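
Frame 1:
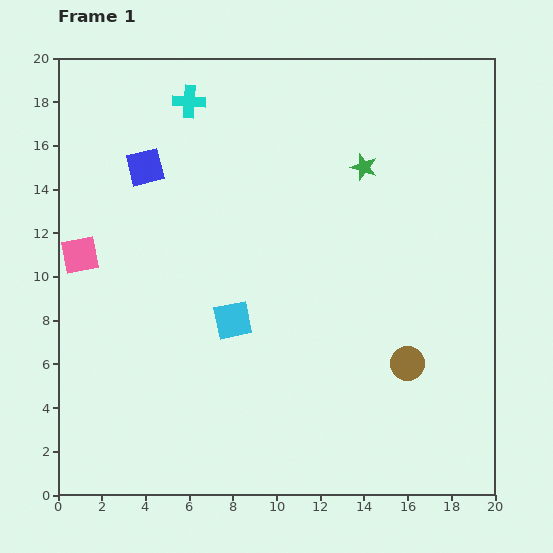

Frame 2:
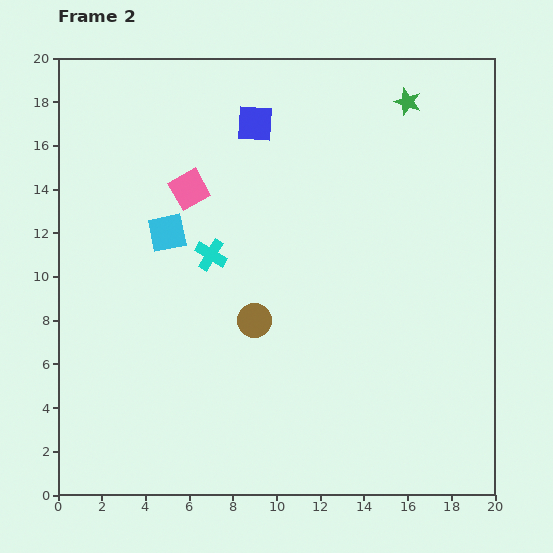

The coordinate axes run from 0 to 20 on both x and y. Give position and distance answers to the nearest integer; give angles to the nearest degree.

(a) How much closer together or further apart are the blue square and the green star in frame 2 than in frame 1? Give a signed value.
-3

Distance in frame 1: 10. Distance in frame 2: 7.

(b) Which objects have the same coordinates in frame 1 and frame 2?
none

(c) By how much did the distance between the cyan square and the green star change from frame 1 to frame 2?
+4

Distance in frame 1: 9. Distance in frame 2: 13.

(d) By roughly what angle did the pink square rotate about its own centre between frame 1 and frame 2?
19° counter-clockwise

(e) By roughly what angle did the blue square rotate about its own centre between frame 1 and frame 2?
17° clockwise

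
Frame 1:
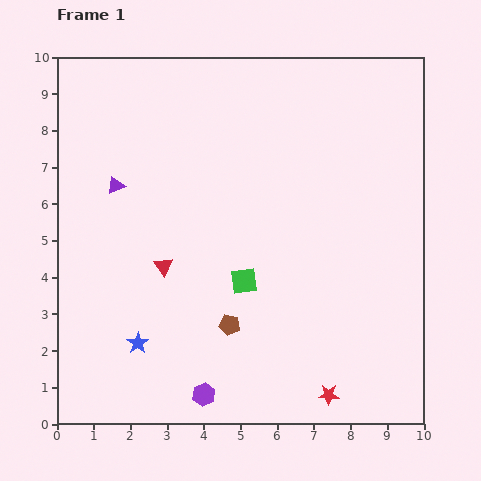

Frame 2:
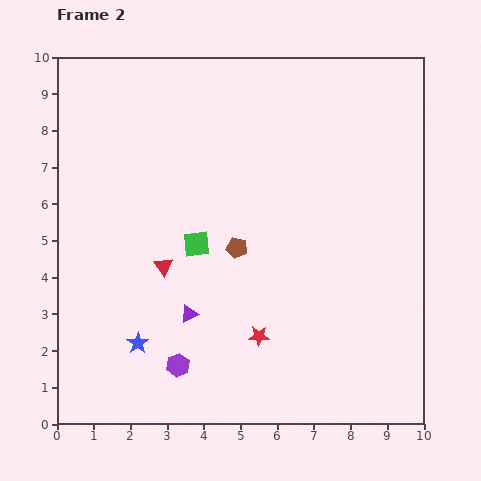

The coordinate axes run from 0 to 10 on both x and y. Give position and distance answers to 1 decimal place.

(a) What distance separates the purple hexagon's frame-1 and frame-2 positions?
1.1

The purple hexagon moved from (4.0, 0.8) to (3.3, 1.6), a distance of √(0.7² + 0.8²) ≈ 1.1.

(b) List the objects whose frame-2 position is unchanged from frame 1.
the blue star, the red triangle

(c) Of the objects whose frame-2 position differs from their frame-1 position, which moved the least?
the purple hexagon

(moved 1.1)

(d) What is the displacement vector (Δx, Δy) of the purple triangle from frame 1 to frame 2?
(2.0, -3.5)

The purple triangle was at (1.6, 6.5) in frame 1 and (3.6, 3.0) in frame 2.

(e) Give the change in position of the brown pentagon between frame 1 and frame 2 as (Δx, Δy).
(0.2, 2.1)

The brown pentagon was at (4.7, 2.7) in frame 1 and (4.9, 4.8) in frame 2.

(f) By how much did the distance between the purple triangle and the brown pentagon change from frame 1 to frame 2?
-2.7

Distance in frame 1: 4.9. Distance in frame 2: 2.2.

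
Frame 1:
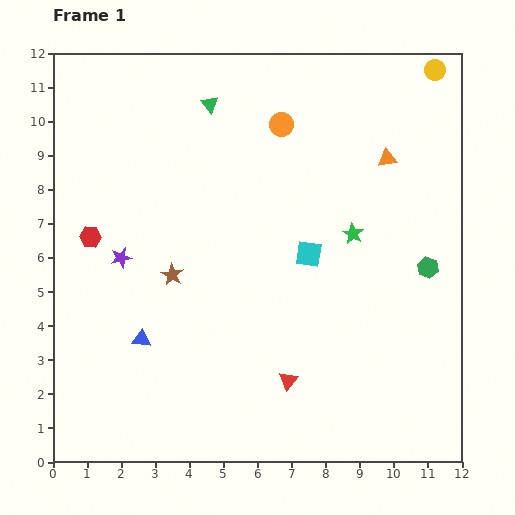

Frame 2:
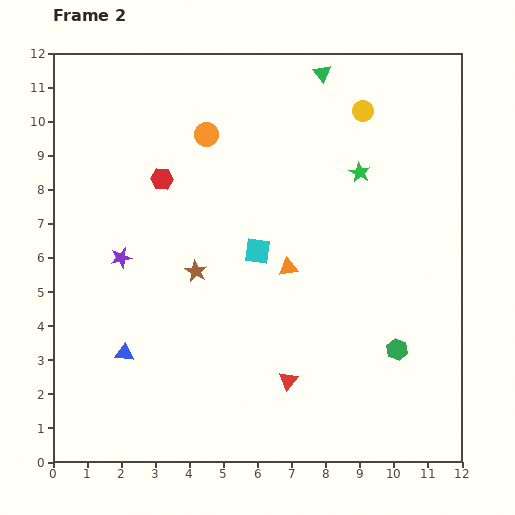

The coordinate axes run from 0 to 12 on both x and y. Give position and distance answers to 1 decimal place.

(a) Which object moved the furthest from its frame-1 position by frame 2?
the orange triangle

(moved 4.3; next 3.4)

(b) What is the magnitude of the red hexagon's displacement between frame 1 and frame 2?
2.7

The red hexagon moved from (1.1, 6.6) to (3.2, 8.3), a distance of √(2.1² + 1.7²) ≈ 2.7.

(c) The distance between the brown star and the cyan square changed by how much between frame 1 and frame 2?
-2.1

Distance in frame 1: 4.0. Distance in frame 2: 1.9.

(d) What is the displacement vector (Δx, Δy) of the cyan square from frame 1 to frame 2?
(-1.5, 0.1)

The cyan square was at (7.5, 6.1) in frame 1 and (6.0, 6.2) in frame 2.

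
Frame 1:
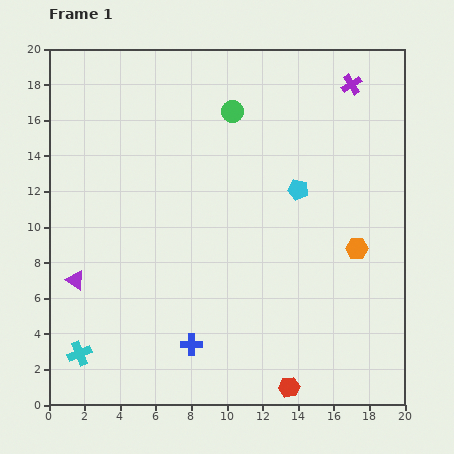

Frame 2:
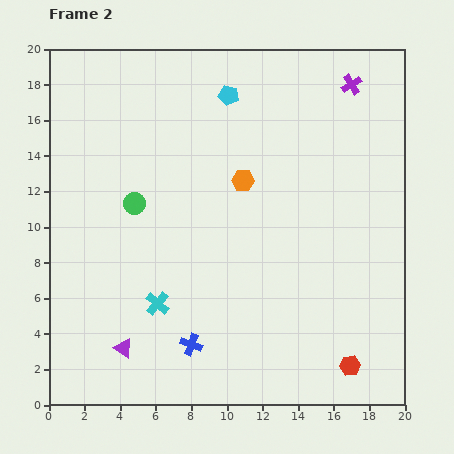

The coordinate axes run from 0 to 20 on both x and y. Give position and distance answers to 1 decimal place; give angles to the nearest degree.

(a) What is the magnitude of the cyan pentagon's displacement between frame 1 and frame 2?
6.6

The cyan pentagon moved from (14.0, 12.1) to (10.1, 17.4), a distance of √(3.9² + 5.3²) ≈ 6.6.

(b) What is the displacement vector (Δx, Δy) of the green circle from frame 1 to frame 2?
(-5.5, -5.2)

The green circle was at (10.3, 16.5) in frame 1 and (4.8, 11.3) in frame 2.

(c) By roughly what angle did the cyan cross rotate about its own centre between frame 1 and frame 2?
27° counter-clockwise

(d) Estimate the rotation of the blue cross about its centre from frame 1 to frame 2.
19° clockwise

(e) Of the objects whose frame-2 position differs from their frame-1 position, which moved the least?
the red hexagon

(moved 3.6)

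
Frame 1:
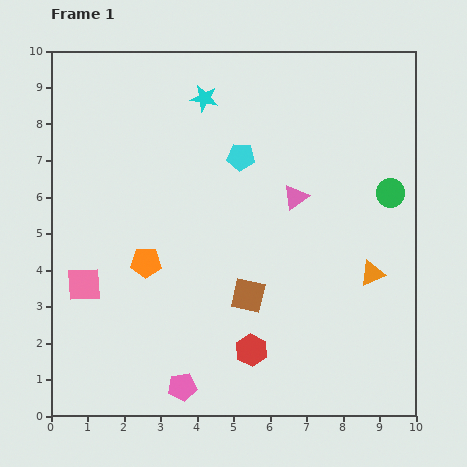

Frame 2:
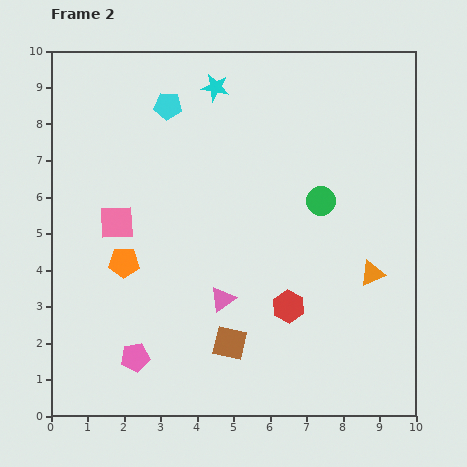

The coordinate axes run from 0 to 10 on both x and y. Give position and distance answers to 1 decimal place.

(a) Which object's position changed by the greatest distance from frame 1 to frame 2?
the pink triangle

(moved 3.4; next 2.4)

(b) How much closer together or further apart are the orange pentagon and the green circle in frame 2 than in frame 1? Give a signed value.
-1.3

Distance in frame 1: 7.0. Distance in frame 2: 5.7.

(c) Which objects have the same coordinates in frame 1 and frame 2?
the orange triangle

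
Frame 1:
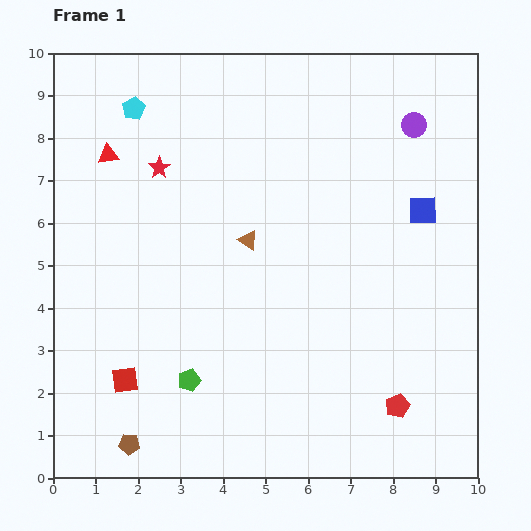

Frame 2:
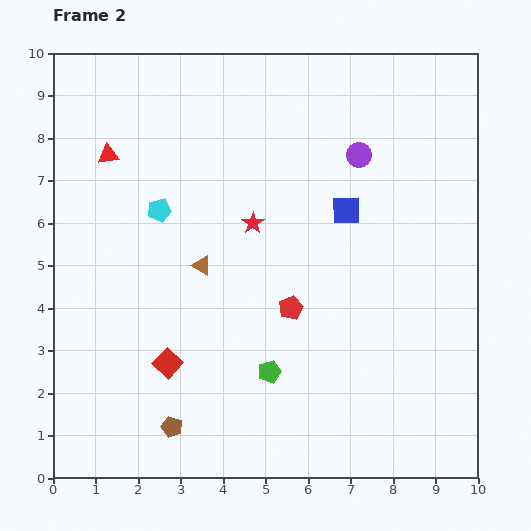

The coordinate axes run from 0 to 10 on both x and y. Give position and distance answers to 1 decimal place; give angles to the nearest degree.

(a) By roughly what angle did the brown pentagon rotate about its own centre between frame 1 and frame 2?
16° clockwise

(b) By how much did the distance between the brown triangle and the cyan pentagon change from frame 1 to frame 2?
-2.5

Distance in frame 1: 4.1. Distance in frame 2: 1.6.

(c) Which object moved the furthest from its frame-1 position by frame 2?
the red pentagon

(moved 3.4; next 2.6)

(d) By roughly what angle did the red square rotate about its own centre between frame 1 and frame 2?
39° counter-clockwise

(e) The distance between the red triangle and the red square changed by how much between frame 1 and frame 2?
-0.2

Distance in frame 1: 5.3. Distance in frame 2: 5.1.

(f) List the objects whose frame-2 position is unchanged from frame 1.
the red triangle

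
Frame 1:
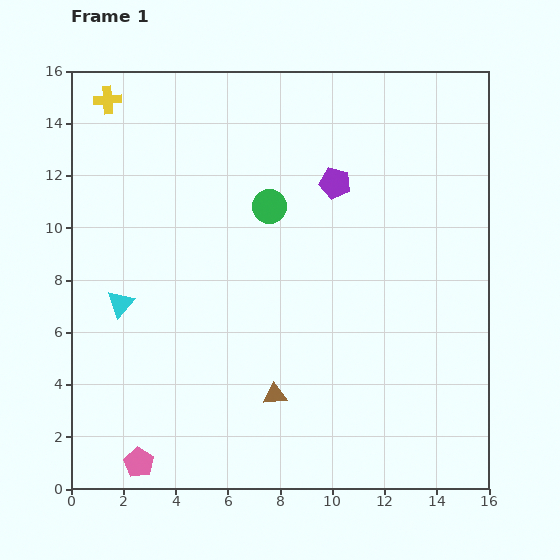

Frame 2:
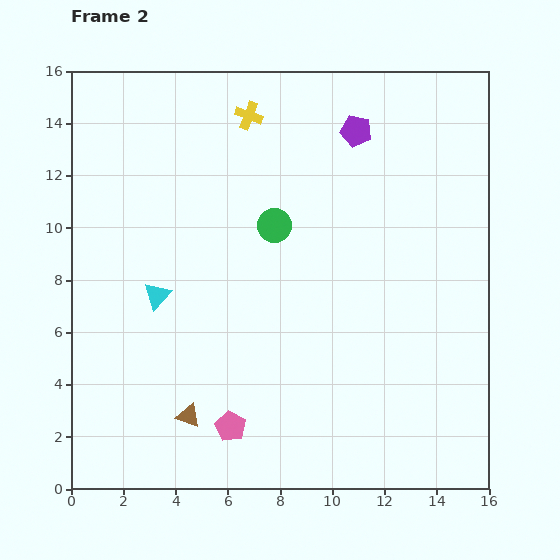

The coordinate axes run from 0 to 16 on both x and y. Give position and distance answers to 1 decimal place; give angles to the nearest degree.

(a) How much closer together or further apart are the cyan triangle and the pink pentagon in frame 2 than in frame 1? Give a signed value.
-0.4

Distance in frame 1: 6.1. Distance in frame 2: 5.7.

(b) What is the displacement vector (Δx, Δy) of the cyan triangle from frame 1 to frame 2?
(1.4, 0.3)

The cyan triangle was at (1.9, 7.1) in frame 1 and (3.3, 7.4) in frame 2.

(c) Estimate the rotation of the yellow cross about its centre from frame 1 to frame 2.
24° clockwise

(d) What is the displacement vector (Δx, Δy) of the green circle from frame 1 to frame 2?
(0.2, -0.7)

The green circle was at (7.6, 10.8) in frame 1 and (7.8, 10.1) in frame 2.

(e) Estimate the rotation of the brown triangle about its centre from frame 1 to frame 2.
23° clockwise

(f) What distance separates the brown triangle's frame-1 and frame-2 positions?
3.4

The brown triangle moved from (7.8, 3.6) to (4.5, 2.8), a distance of √(3.3² + 0.8²) ≈ 3.4.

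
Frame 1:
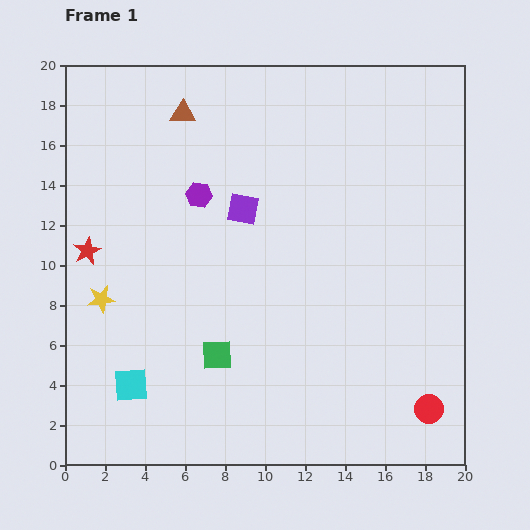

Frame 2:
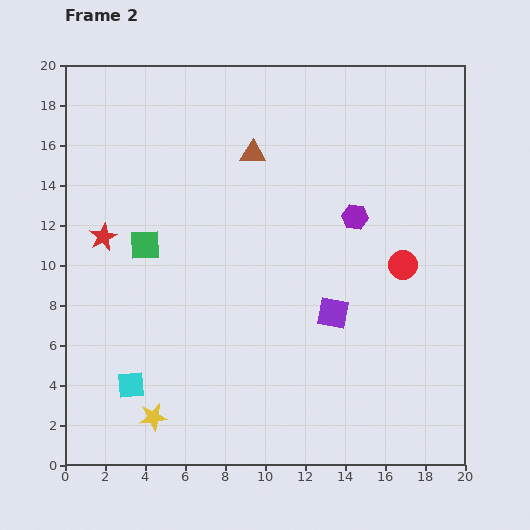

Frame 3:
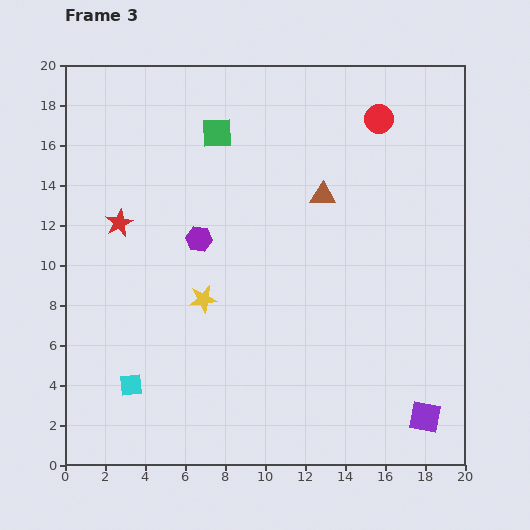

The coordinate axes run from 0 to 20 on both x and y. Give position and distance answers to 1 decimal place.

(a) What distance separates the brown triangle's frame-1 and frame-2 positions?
4.0

The brown triangle moved from (5.9, 17.6) to (9.4, 15.6), a distance of √(3.5² + 2.0²) ≈ 4.0.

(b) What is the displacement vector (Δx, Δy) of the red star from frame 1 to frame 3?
(1.6, 1.4)

The red star was at (1.1, 10.7) in frame 1 and (2.7, 12.1) in frame 3.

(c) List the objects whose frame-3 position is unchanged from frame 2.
the cyan square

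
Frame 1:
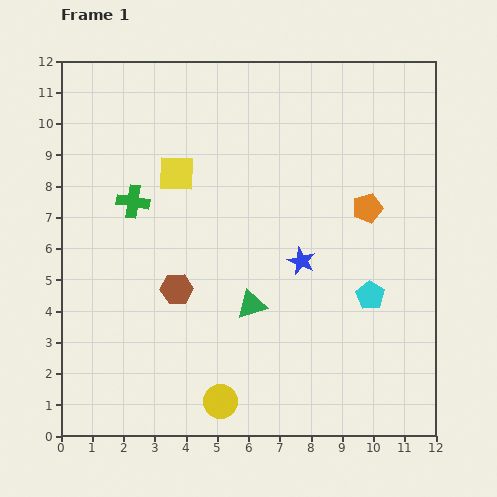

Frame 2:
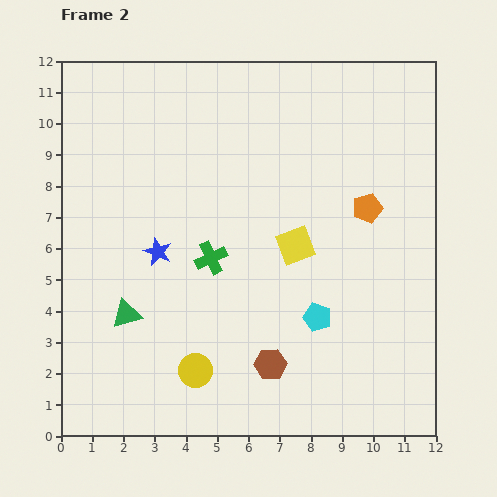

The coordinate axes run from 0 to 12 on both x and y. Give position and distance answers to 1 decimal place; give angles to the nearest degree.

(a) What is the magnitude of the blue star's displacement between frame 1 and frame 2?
4.6

The blue star moved from (7.7, 5.6) to (3.1, 5.9), a distance of √(4.6² + 0.3²) ≈ 4.6.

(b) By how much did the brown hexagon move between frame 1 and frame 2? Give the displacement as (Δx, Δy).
(3.0, -2.4)

The brown hexagon was at (3.7, 4.7) in frame 1 and (6.7, 2.3) in frame 2.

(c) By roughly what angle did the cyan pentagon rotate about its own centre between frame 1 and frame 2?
15° counter-clockwise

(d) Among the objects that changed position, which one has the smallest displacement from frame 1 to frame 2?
the yellow circle

(moved 1.3)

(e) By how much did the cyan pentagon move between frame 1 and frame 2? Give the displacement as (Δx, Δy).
(-1.7, -0.7)

The cyan pentagon was at (9.9, 4.5) in frame 1 and (8.2, 3.8) in frame 2.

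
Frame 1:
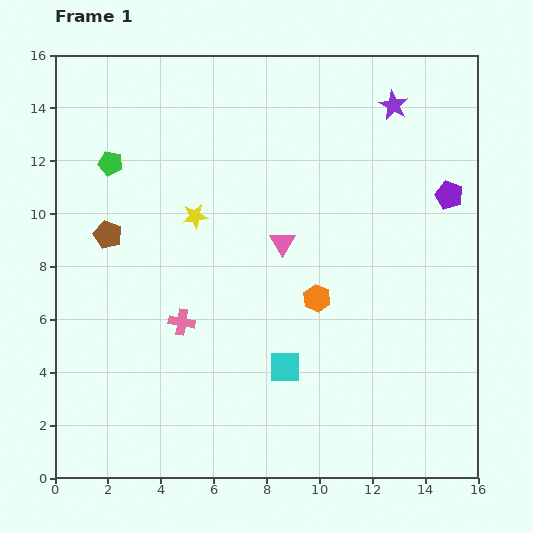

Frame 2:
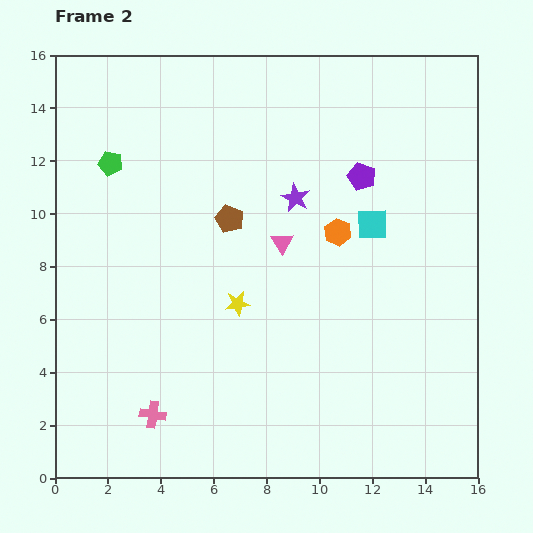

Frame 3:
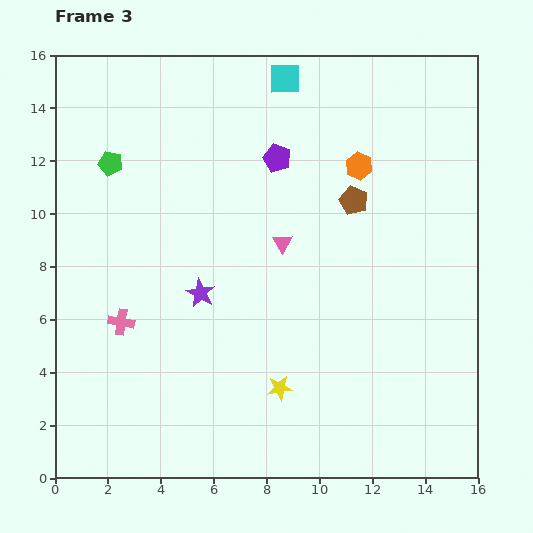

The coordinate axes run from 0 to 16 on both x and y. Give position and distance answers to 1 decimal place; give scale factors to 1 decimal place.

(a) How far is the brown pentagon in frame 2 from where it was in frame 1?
4.6

The brown pentagon moved from (2.0, 9.2) to (6.6, 9.8), a distance of √(4.6² + 0.6²) ≈ 4.6.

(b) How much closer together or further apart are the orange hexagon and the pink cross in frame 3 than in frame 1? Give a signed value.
+5.6

Distance in frame 1: 5.2. Distance in frame 3: 10.8.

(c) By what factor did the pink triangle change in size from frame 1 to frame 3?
0.8×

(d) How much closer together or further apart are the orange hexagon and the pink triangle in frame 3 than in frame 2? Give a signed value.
+2.0

Distance in frame 2: 2.1. Distance in frame 3: 4.1.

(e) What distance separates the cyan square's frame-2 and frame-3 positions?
6.4

The cyan square moved from (12.0, 9.6) to (8.7, 15.1), a distance of √(3.3² + 5.5²) ≈ 6.4.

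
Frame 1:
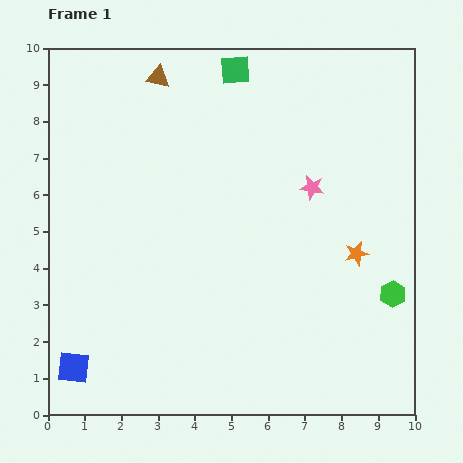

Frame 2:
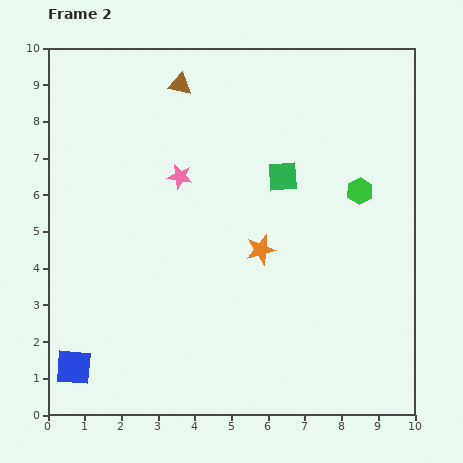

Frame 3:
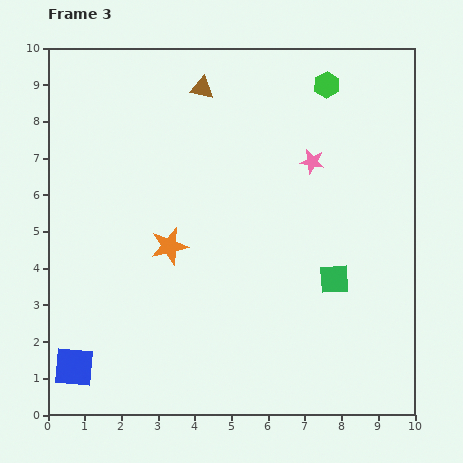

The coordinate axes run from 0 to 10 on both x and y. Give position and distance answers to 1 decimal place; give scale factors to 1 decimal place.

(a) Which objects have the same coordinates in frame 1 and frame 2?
the blue square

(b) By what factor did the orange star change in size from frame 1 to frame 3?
1.5×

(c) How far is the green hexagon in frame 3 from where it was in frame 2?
3.0

The green hexagon moved from (8.5, 6.1) to (7.6, 9.0), a distance of √(0.9² + 2.9²) ≈ 3.0.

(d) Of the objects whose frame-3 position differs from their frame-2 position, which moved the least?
the brown triangle

(moved 0.6)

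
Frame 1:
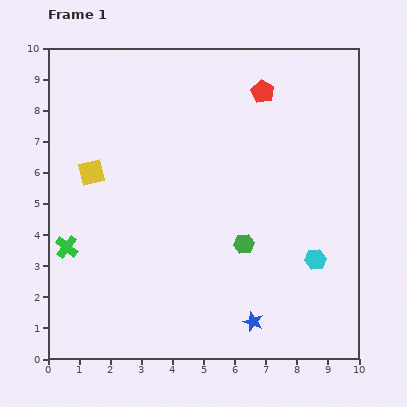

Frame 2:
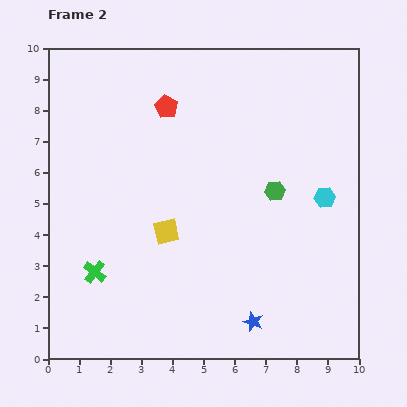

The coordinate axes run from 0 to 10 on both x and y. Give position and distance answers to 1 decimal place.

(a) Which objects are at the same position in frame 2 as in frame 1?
the blue star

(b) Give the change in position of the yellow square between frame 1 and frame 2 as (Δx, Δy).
(2.4, -1.9)

The yellow square was at (1.4, 6.0) in frame 1 and (3.8, 4.1) in frame 2.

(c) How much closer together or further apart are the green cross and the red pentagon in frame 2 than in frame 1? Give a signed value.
-2.2

Distance in frame 1: 8.0. Distance in frame 2: 5.8.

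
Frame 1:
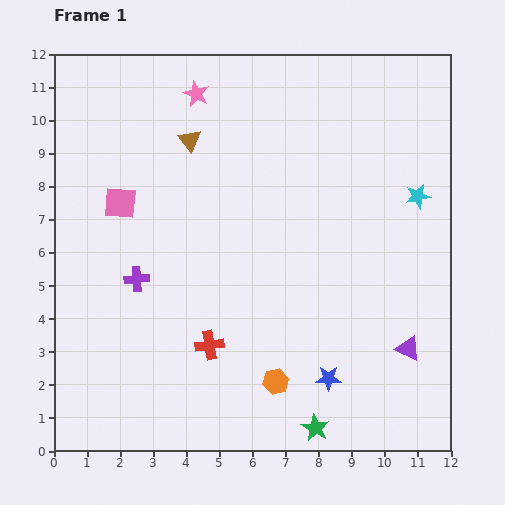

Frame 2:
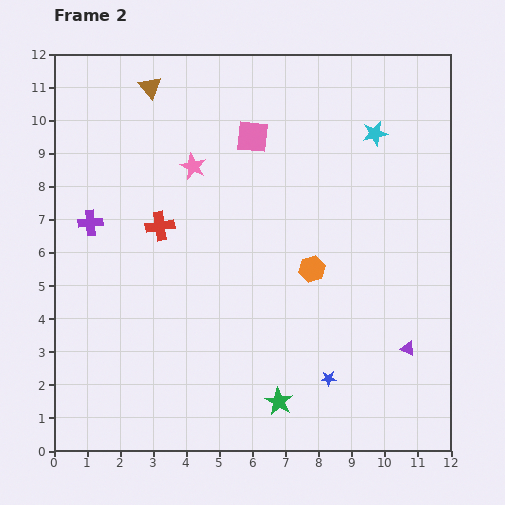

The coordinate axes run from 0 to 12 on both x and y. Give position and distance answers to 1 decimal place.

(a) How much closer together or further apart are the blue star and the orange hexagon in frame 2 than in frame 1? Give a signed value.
+1.7

Distance in frame 1: 1.6. Distance in frame 2: 3.3.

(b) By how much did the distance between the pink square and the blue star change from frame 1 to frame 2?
-0.5

Distance in frame 1: 8.2. Distance in frame 2: 7.7.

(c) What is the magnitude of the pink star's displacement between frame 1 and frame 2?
2.2

The pink star moved from (4.3, 10.8) to (4.2, 8.6), a distance of √(0.1² + 2.2²) ≈ 2.2.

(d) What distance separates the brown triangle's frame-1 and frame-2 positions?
2.0

The brown triangle moved from (4.1, 9.4) to (2.9, 11.0), a distance of √(1.2² + 1.6²) ≈ 2.0.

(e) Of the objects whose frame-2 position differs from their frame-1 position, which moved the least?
the green star

(moved 1.4)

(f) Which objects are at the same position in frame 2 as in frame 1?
the purple triangle, the blue star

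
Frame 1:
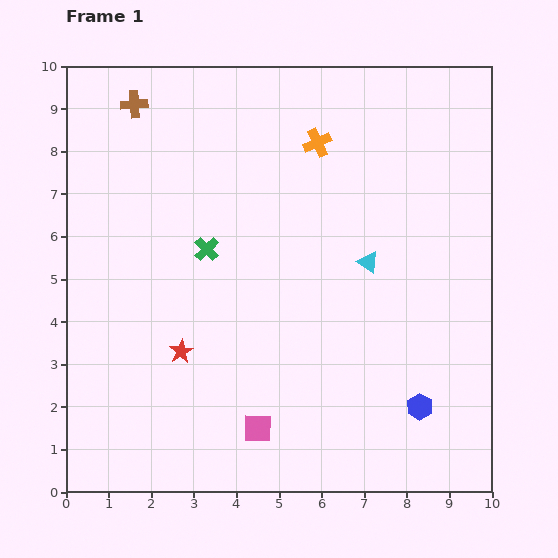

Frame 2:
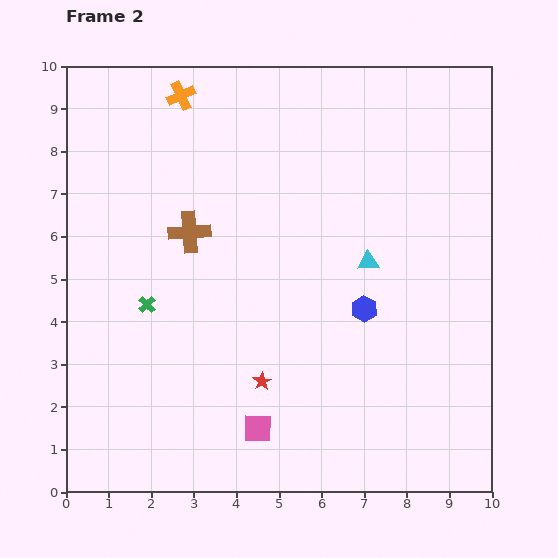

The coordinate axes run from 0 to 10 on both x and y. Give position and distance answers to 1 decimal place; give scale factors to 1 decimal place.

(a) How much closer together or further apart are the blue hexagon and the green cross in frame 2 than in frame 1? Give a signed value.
-1.1

Distance in frame 1: 6.2. Distance in frame 2: 5.1.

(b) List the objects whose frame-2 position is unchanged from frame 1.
the pink square, the cyan triangle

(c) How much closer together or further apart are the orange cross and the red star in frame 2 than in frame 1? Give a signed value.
+1.1

Distance in frame 1: 5.9. Distance in frame 2: 7.0.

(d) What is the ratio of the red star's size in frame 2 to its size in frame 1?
0.8×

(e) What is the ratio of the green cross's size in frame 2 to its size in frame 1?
0.7×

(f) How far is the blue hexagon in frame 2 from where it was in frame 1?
2.6

The blue hexagon moved from (8.3, 2.0) to (7.0, 4.3), a distance of √(1.3² + 2.3²) ≈ 2.6.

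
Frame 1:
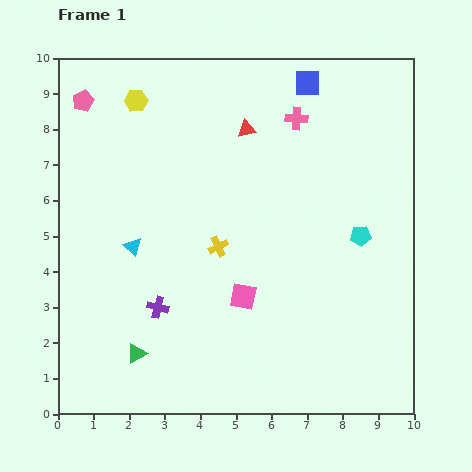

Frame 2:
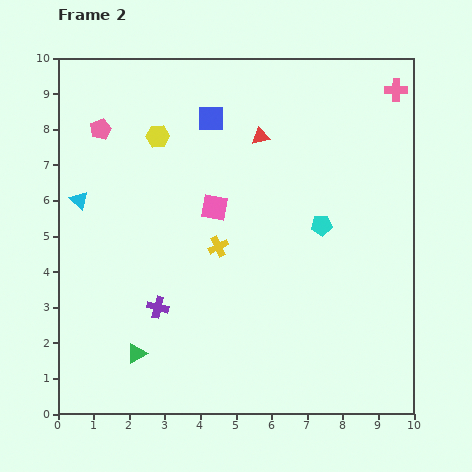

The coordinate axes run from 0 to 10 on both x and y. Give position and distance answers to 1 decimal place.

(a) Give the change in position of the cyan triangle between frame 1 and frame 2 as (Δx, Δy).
(-1.5, 1.3)

The cyan triangle was at (2.1, 4.7) in frame 1 and (0.6, 6.0) in frame 2.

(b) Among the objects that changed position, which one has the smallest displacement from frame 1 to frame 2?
the red triangle

(moved 0.4)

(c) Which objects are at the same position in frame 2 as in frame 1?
the purple cross, the yellow cross, the green triangle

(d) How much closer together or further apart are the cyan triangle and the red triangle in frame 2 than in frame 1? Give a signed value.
+0.8

Distance in frame 1: 4.6. Distance in frame 2: 5.4.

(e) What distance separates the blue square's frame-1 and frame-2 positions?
2.9

The blue square moved from (7.0, 9.3) to (4.3, 8.3), a distance of √(2.7² + 1.0²) ≈ 2.9.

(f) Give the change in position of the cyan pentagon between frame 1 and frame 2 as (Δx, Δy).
(-1.1, 0.3)

The cyan pentagon was at (8.5, 5.0) in frame 1 and (7.4, 5.3) in frame 2.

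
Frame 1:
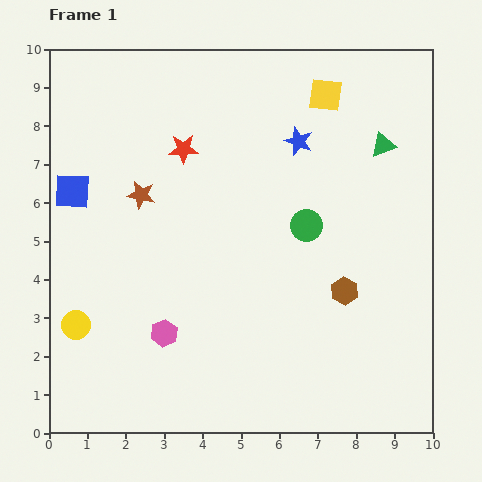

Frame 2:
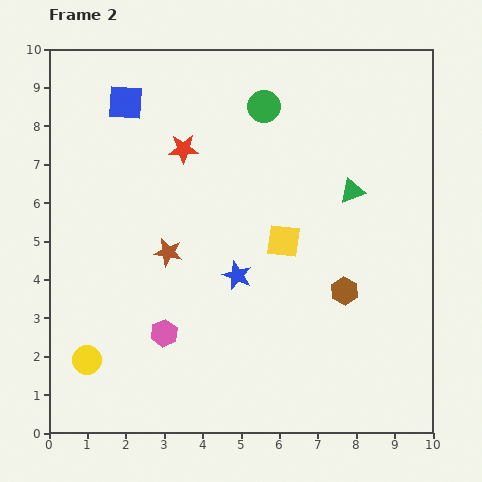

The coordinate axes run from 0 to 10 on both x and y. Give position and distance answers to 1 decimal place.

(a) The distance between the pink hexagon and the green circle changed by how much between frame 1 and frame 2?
+1.8

Distance in frame 1: 4.6. Distance in frame 2: 6.4.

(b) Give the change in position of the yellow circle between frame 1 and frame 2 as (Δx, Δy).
(0.3, -0.9)

The yellow circle was at (0.7, 2.8) in frame 1 and (1.0, 1.9) in frame 2.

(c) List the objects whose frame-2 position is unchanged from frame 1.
the red star, the pink hexagon, the brown hexagon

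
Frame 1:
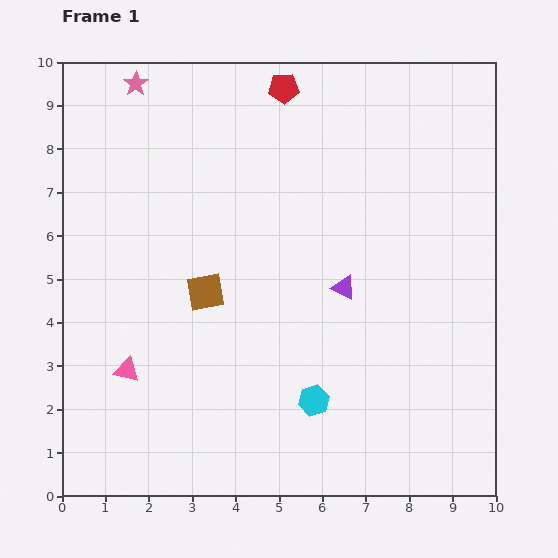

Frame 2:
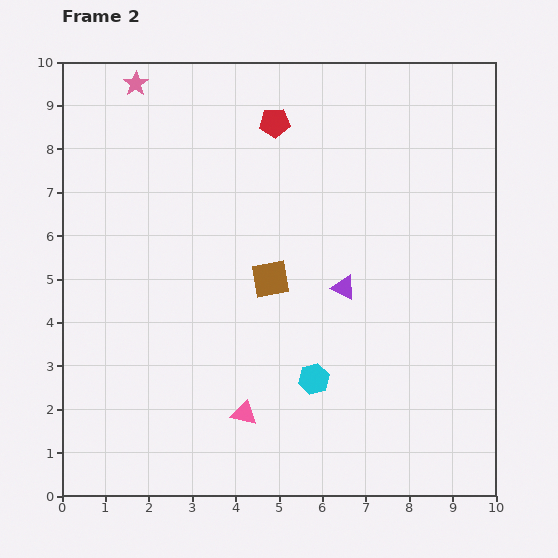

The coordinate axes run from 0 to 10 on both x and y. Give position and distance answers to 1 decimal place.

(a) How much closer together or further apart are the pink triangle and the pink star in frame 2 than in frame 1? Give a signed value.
+1.4

Distance in frame 1: 6.6. Distance in frame 2: 8.0.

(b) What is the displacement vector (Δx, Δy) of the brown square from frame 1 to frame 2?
(1.5, 0.3)

The brown square was at (3.3, 4.7) in frame 1 and (4.8, 5.0) in frame 2.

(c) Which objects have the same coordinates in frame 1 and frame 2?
the purple triangle, the pink star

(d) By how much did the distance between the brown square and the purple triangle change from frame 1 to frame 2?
-1.5

Distance in frame 1: 3.2. Distance in frame 2: 1.7.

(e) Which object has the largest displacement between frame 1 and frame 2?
the pink triangle

(moved 2.9; next 1.5)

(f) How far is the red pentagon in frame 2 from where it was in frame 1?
0.8

The red pentagon moved from (5.1, 9.4) to (4.9, 8.6), a distance of √(0.2² + 0.8²) ≈ 0.8.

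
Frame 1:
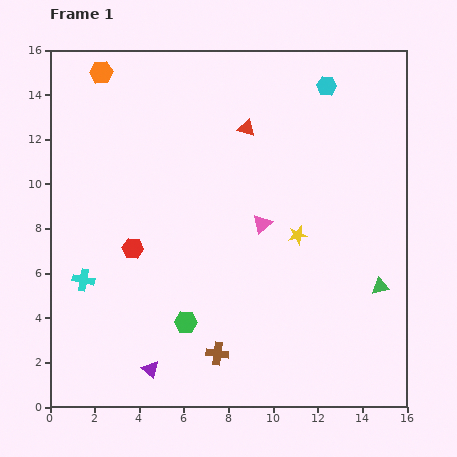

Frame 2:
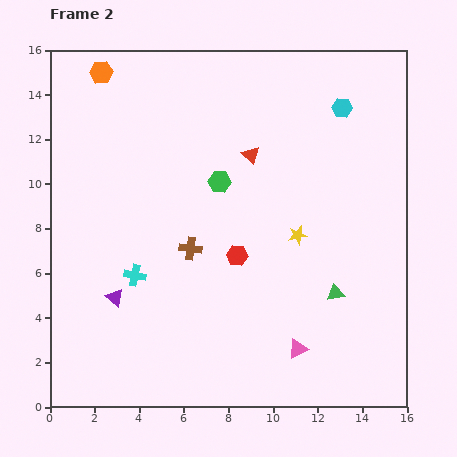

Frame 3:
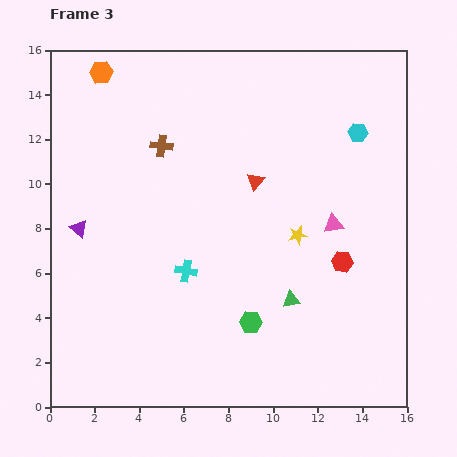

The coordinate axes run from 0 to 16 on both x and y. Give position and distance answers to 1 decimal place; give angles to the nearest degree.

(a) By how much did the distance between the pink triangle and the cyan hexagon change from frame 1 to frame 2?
+4.2

Distance in frame 1: 6.8. Distance in frame 2: 11.0.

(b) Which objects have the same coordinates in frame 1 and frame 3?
the orange hexagon, the yellow star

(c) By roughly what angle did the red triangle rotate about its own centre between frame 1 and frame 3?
51° clockwise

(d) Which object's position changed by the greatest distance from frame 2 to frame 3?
the green hexagon

(moved 6.5; next 5.8)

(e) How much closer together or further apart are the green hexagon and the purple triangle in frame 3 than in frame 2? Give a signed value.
+1.8

Distance in frame 2: 7.0. Distance in frame 3: 8.8.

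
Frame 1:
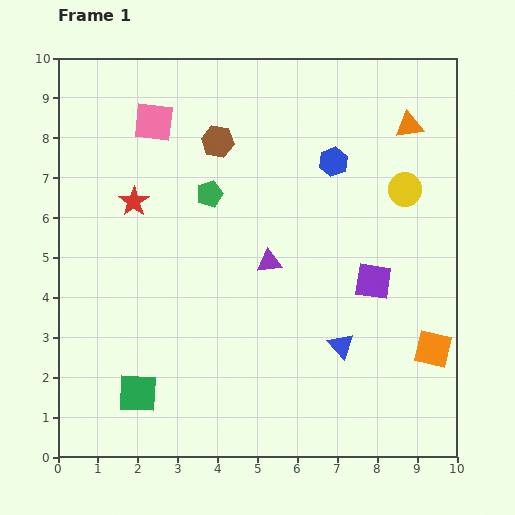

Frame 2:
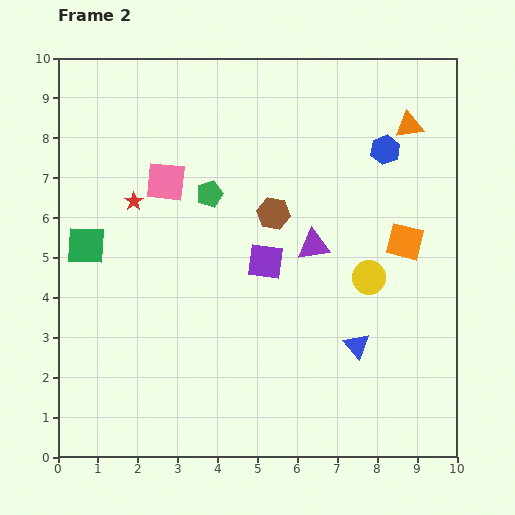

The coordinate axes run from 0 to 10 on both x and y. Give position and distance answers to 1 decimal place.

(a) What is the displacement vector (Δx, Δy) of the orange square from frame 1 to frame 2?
(-0.7, 2.7)

The orange square was at (9.4, 2.7) in frame 1 and (8.7, 5.4) in frame 2.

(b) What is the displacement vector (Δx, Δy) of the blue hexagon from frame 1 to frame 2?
(1.3, 0.3)

The blue hexagon was at (6.9, 7.4) in frame 1 and (8.2, 7.7) in frame 2.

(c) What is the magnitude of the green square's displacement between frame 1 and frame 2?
3.9

The green square moved from (2.0, 1.6) to (0.7, 5.3), a distance of √(1.3² + 3.7²) ≈ 3.9.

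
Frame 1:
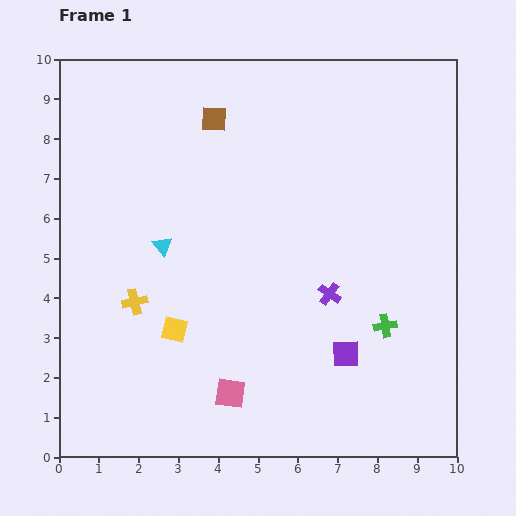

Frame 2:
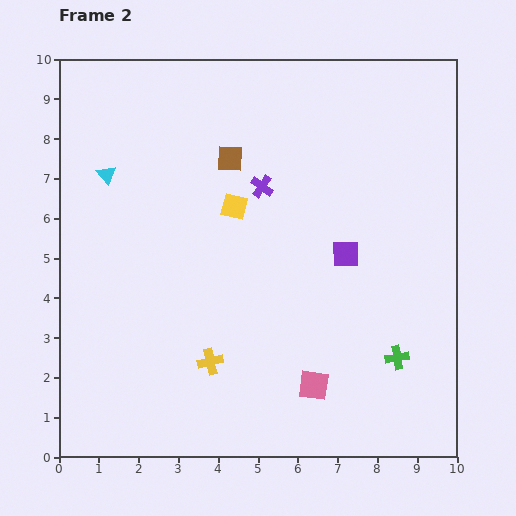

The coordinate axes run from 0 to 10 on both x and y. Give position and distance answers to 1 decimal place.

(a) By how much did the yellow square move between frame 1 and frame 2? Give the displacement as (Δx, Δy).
(1.5, 3.1)

The yellow square was at (2.9, 3.2) in frame 1 and (4.4, 6.3) in frame 2.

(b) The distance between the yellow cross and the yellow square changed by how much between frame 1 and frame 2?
+2.7

Distance in frame 1: 1.2. Distance in frame 2: 3.9.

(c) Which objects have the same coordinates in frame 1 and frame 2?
none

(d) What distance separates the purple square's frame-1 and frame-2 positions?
2.5

The purple square moved from (7.2, 2.6) to (7.2, 5.1), a distance of √(0.0² + 2.5²) ≈ 2.5.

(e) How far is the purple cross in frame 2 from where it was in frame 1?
3.2

The purple cross moved from (6.8, 4.1) to (5.1, 6.8), a distance of √(1.7² + 2.7²) ≈ 3.2.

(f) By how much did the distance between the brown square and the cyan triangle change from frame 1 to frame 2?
-0.4

Distance in frame 1: 3.5. Distance in frame 2: 3.1.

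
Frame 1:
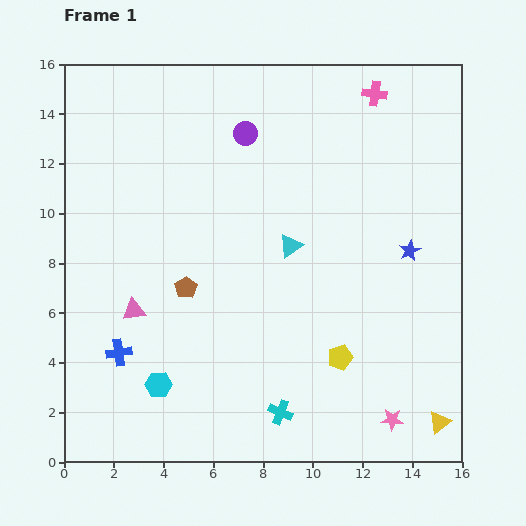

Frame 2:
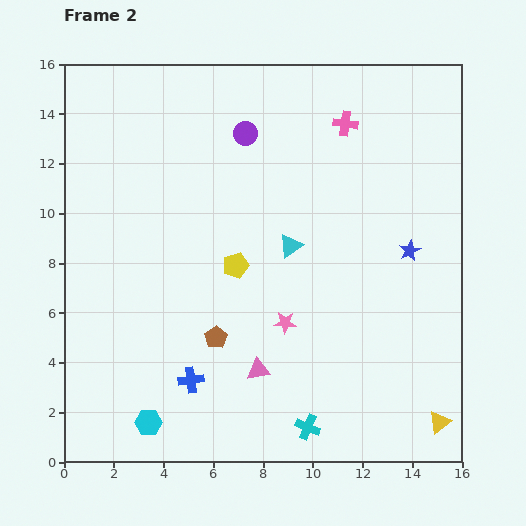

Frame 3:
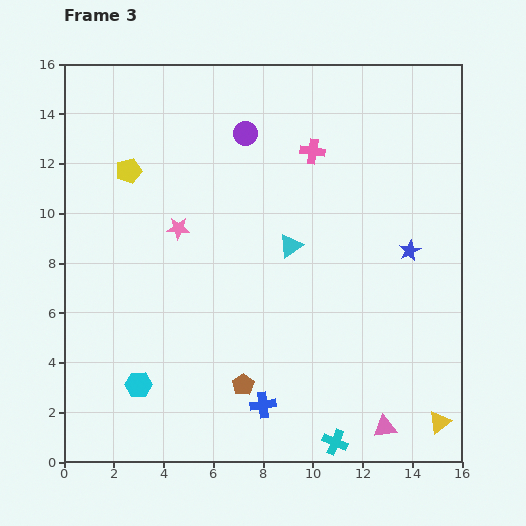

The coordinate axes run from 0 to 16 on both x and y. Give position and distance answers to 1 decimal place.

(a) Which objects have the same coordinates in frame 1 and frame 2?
the cyan triangle, the blue star, the purple circle, the yellow triangle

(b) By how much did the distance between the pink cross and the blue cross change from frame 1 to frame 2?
-2.6

Distance in frame 1: 14.6. Distance in frame 2: 12.0.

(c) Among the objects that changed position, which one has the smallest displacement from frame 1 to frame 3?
the cyan hexagon

(moved 0.8)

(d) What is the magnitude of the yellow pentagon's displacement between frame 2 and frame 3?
5.7

The yellow pentagon moved from (6.9, 7.9) to (2.6, 11.7), a distance of √(4.3² + 3.8²) ≈ 5.7.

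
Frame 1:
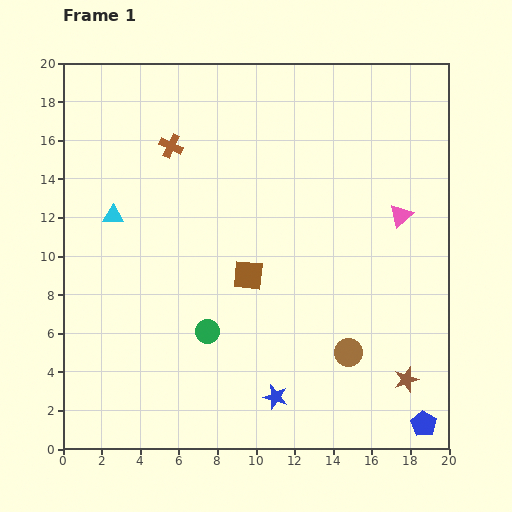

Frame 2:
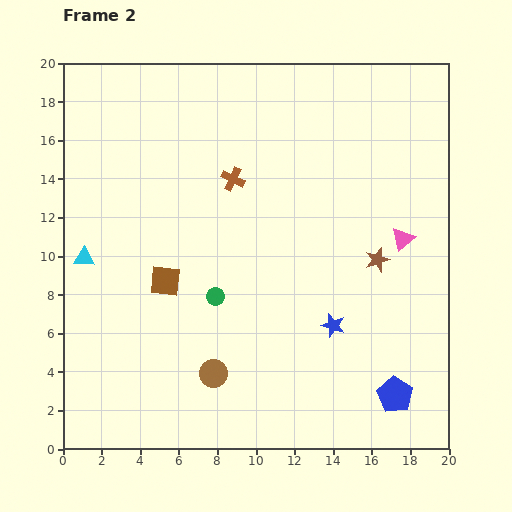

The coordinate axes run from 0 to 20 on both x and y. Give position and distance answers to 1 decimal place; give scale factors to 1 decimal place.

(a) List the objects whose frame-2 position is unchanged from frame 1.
none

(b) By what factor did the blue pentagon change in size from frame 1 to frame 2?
1.4×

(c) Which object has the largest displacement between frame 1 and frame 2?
the brown circle

(moved 7.1; next 6.4)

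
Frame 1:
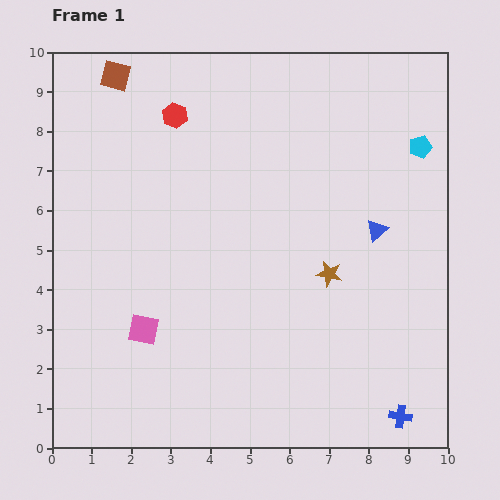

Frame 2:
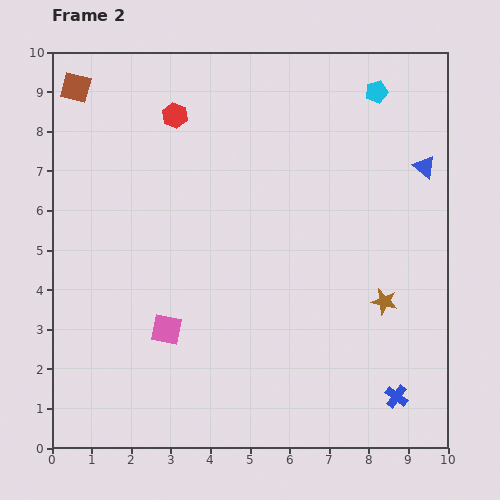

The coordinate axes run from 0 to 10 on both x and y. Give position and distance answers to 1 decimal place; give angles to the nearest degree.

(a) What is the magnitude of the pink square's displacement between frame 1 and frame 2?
0.6

The pink square moved from (2.3, 3.0) to (2.9, 3.0), a distance of √(0.6² + 0.0²) ≈ 0.6.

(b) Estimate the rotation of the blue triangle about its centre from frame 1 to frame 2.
41° counter-clockwise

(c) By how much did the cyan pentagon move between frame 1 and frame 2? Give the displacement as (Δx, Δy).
(-1.1, 1.4)

The cyan pentagon was at (9.3, 7.6) in frame 1 and (8.2, 9.0) in frame 2.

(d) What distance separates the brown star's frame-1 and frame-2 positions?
1.6

The brown star moved from (7.0, 4.4) to (8.4, 3.7), a distance of √(1.4² + 0.7²) ≈ 1.6.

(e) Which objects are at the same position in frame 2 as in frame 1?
the red hexagon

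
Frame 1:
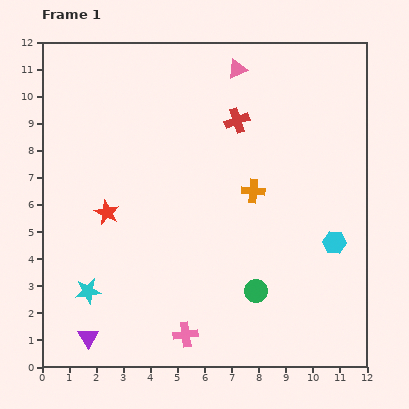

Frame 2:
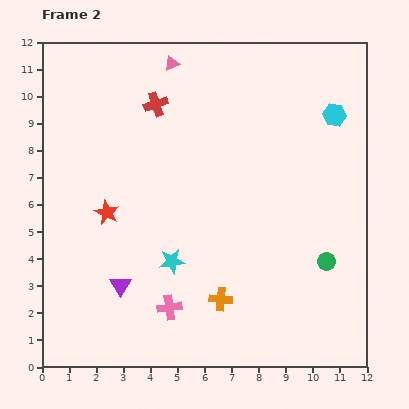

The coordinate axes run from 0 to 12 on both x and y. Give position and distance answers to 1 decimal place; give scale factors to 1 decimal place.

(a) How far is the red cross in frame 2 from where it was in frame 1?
3.1

The red cross moved from (7.2, 9.1) to (4.2, 9.7), a distance of √(3.0² + 0.6²) ≈ 3.1.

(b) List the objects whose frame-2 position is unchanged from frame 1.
the red star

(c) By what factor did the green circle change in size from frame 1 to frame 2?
0.8×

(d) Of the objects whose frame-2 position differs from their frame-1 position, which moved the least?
the pink cross

(moved 1.2)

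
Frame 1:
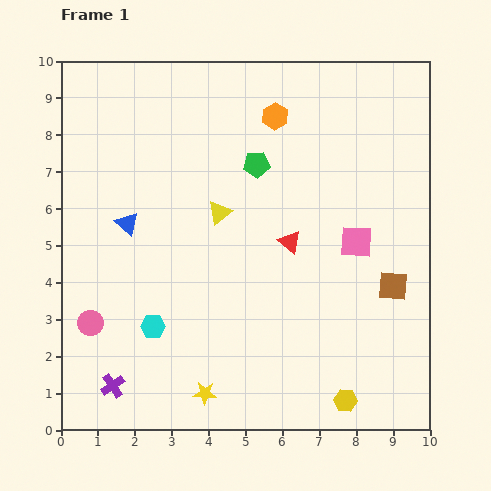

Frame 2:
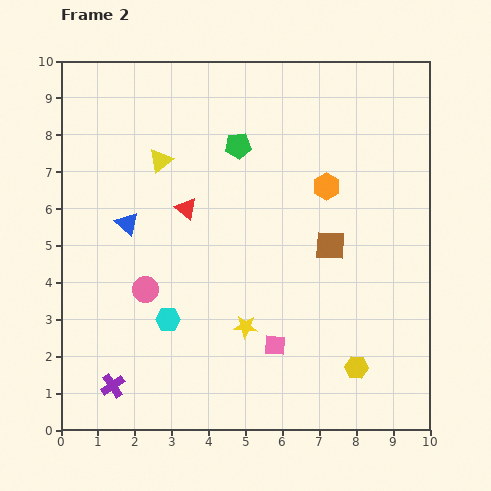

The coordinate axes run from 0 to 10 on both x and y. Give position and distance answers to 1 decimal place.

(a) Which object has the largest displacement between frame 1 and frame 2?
the pink square

(moved 3.6; next 2.9)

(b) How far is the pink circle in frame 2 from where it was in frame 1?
1.7

The pink circle moved from (0.8, 2.9) to (2.3, 3.8), a distance of √(1.5² + 0.9²) ≈ 1.7.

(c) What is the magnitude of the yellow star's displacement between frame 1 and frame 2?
2.1

The yellow star moved from (3.9, 1.0) to (5.0, 2.8), a distance of √(1.1² + 1.8²) ≈ 2.1.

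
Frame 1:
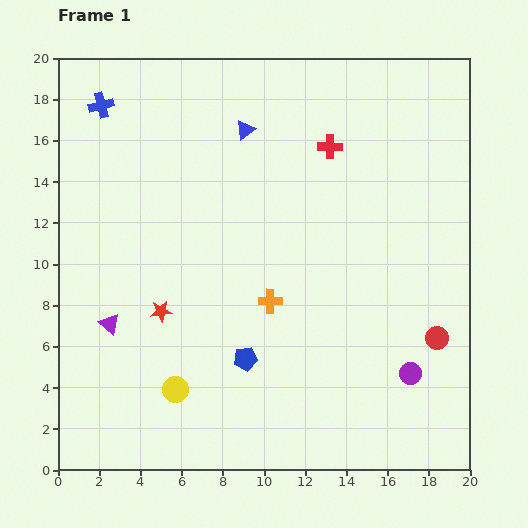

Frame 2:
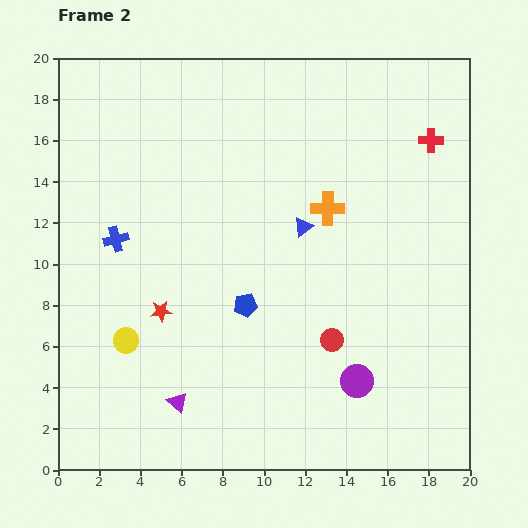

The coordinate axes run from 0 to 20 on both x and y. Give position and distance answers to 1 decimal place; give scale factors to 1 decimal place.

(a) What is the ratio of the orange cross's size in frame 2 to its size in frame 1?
1.4×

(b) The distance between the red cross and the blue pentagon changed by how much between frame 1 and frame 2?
+0.9

Distance in frame 1: 11.1. Distance in frame 2: 12.0.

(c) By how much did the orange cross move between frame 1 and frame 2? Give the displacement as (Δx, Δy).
(2.8, 4.5)

The orange cross was at (10.3, 8.2) in frame 1 and (13.1, 12.7) in frame 2.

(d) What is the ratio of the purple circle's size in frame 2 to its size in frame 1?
1.5×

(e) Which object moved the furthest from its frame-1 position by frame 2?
the blue cross

(moved 6.5; next 5.5)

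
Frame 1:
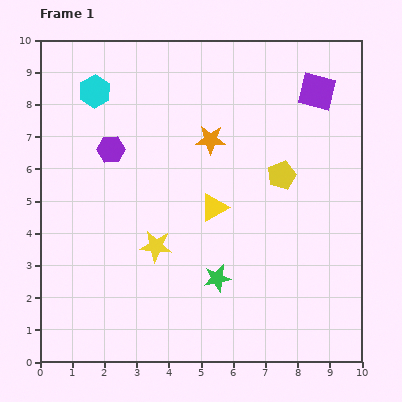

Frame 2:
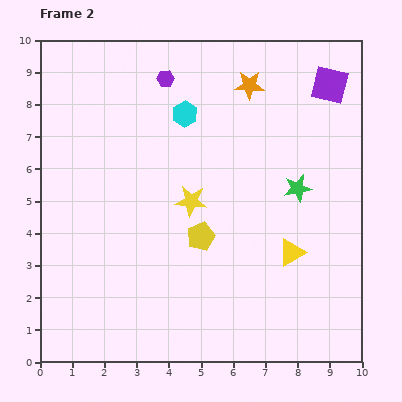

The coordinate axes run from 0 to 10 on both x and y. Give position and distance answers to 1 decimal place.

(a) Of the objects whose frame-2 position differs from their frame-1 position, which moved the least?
the purple square

(moved 0.4)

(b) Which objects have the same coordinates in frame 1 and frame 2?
none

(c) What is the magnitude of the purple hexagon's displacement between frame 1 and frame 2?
2.8

The purple hexagon moved from (2.2, 6.6) to (3.9, 8.8), a distance of √(1.7² + 2.2²) ≈ 2.8.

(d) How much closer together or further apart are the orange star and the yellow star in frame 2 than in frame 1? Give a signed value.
+0.3

Distance in frame 1: 3.7. Distance in frame 2: 4.0.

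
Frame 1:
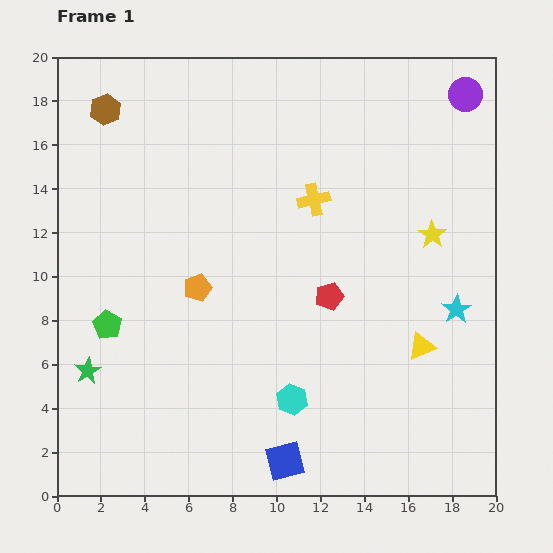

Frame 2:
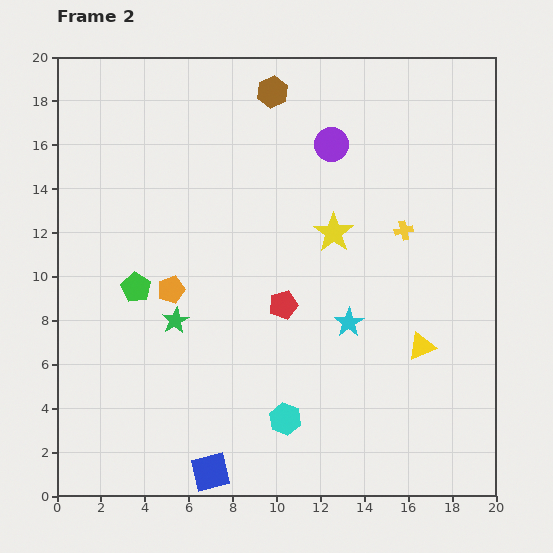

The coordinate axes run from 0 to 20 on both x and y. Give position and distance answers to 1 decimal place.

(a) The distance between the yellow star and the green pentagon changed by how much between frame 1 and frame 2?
-6.1

Distance in frame 1: 15.4. Distance in frame 2: 9.3.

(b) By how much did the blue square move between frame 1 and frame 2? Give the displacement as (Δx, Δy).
(-3.4, -0.5)

The blue square was at (10.4, 1.6) in frame 1 and (7.0, 1.1) in frame 2.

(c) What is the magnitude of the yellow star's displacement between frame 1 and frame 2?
4.5

The yellow star moved from (17.1, 11.9) to (12.6, 12.0), a distance of √(4.5² + 0.1²) ≈ 4.5.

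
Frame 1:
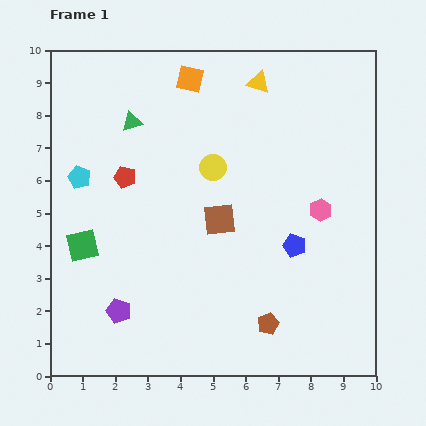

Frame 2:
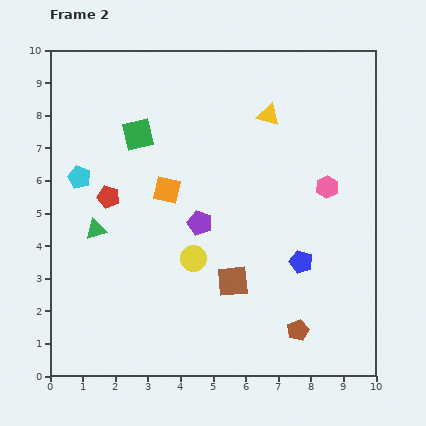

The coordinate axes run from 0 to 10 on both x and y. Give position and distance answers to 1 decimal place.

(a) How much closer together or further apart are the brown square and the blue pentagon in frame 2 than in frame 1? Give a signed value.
-0.2

Distance in frame 1: 2.4. Distance in frame 2: 2.2.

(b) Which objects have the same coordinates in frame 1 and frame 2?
the cyan pentagon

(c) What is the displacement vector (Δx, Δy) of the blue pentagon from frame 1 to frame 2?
(0.2, -0.5)

The blue pentagon was at (7.5, 4.0) in frame 1 and (7.7, 3.5) in frame 2.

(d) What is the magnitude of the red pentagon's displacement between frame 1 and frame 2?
0.8

The red pentagon moved from (2.3, 6.1) to (1.8, 5.5), a distance of √(0.5² + 0.6²) ≈ 0.8.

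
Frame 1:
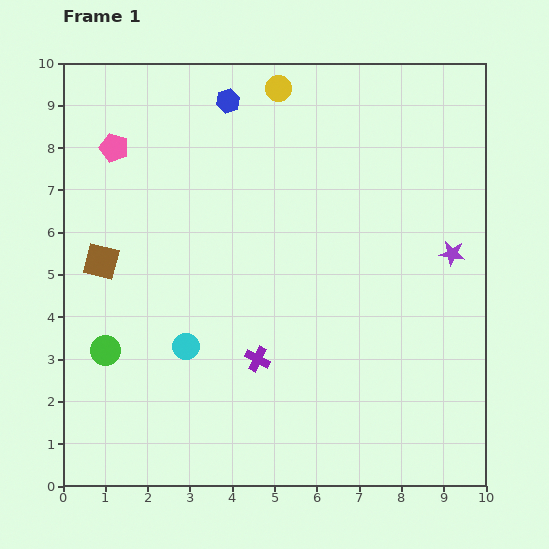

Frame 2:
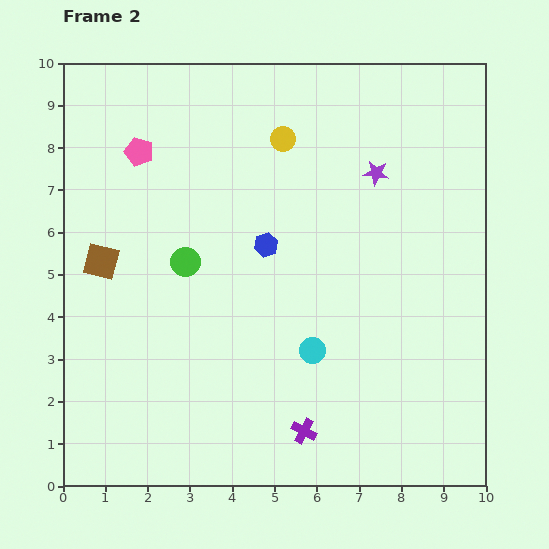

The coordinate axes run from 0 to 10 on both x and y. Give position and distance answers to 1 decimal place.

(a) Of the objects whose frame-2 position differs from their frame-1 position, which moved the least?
the pink pentagon

(moved 0.6)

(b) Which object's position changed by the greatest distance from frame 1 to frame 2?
the blue hexagon

(moved 3.5; next 3.0)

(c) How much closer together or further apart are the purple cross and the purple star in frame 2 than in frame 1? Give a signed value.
+1.1

Distance in frame 1: 5.2. Distance in frame 2: 6.3.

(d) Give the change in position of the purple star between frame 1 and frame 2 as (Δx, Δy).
(-1.8, 1.9)

The purple star was at (9.2, 5.5) in frame 1 and (7.4, 7.4) in frame 2.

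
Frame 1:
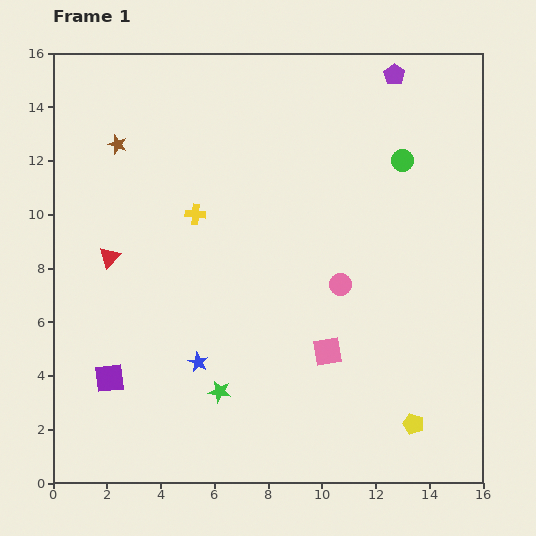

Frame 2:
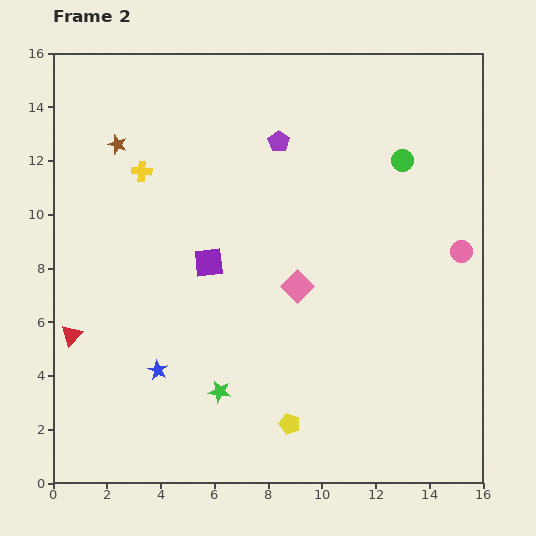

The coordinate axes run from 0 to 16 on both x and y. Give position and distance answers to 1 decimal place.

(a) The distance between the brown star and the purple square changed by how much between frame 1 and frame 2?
-3.1

Distance in frame 1: 8.7. Distance in frame 2: 5.6.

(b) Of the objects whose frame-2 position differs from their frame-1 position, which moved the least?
the blue star

(moved 1.5)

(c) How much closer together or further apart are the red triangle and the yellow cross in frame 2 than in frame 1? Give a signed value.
+3.0

Distance in frame 1: 3.6. Distance in frame 2: 6.6.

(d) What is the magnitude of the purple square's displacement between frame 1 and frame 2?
5.7

The purple square moved from (2.1, 3.9) to (5.8, 8.2), a distance of √(3.7² + 4.3²) ≈ 5.7.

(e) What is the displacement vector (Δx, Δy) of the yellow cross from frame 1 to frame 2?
(-2.0, 1.6)

The yellow cross was at (5.3, 10.0) in frame 1 and (3.3, 11.6) in frame 2.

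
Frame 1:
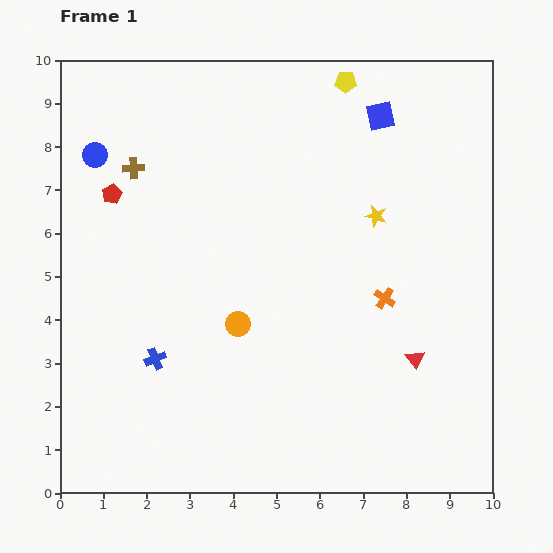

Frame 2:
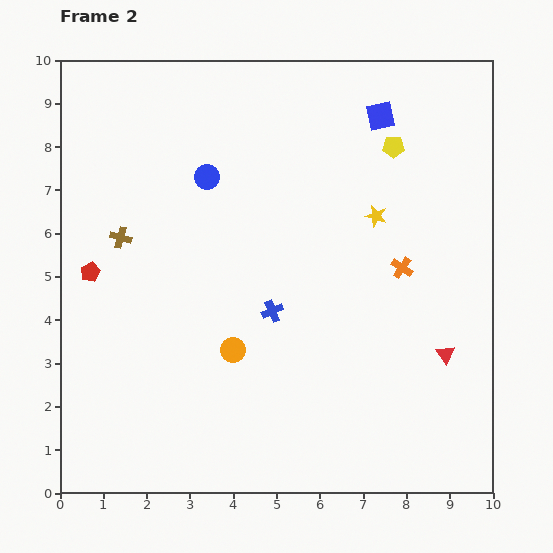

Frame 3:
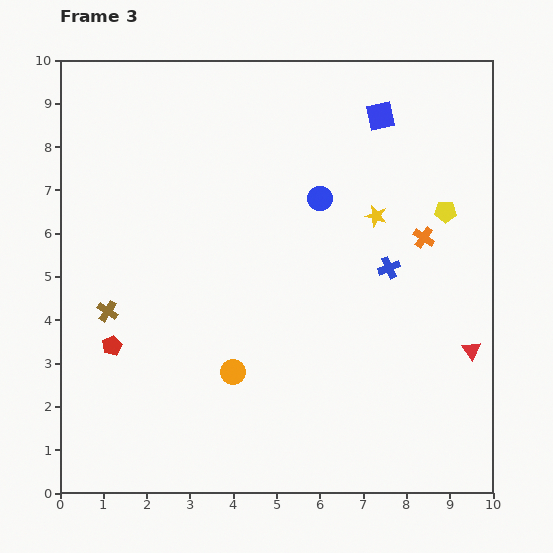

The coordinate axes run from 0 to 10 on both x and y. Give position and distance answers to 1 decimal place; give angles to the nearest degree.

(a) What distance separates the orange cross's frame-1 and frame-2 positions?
0.8

The orange cross moved from (7.5, 4.5) to (7.9, 5.2), a distance of √(0.4² + 0.7²) ≈ 0.8.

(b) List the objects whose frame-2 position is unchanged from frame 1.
the blue square, the yellow star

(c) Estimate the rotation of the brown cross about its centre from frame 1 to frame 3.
37° clockwise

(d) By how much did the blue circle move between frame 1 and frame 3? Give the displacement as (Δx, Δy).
(5.2, -1.0)

The blue circle was at (0.8, 7.8) in frame 1 and (6.0, 6.8) in frame 3.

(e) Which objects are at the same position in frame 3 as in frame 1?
the blue square, the yellow star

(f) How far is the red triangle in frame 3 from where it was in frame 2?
0.6

The red triangle moved from (8.9, 3.2) to (9.5, 3.3), a distance of √(0.6² + 0.1²) ≈ 0.6.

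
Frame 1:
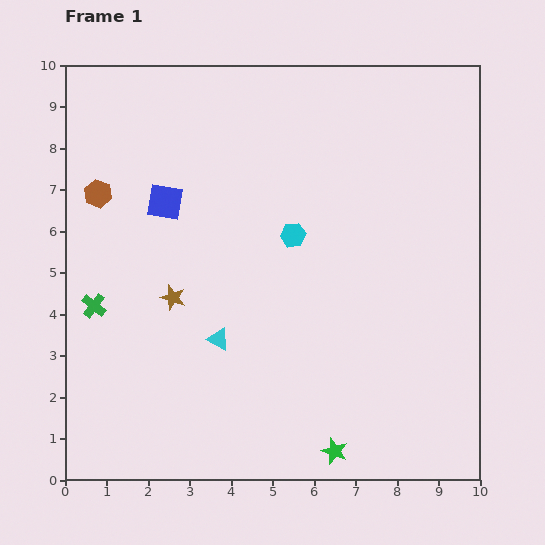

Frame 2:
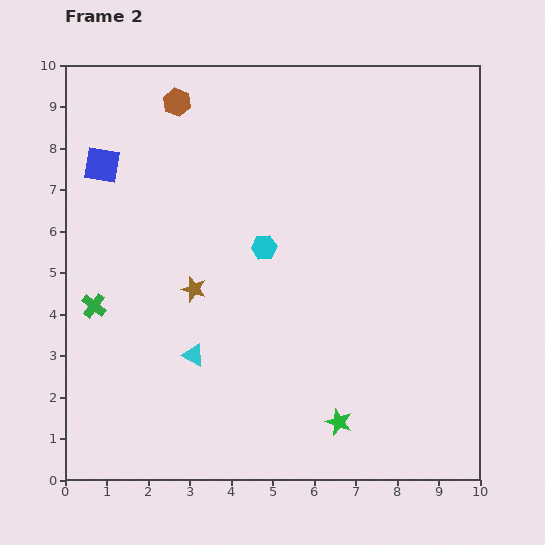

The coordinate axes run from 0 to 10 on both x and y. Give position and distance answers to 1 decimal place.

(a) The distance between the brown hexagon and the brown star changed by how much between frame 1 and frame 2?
+1.4

Distance in frame 1: 3.1. Distance in frame 2: 4.5.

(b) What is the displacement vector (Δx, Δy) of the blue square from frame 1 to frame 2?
(-1.5, 0.9)

The blue square was at (2.4, 6.7) in frame 1 and (0.9, 7.6) in frame 2.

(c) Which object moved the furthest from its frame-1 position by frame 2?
the brown hexagon

(moved 2.9; next 1.7)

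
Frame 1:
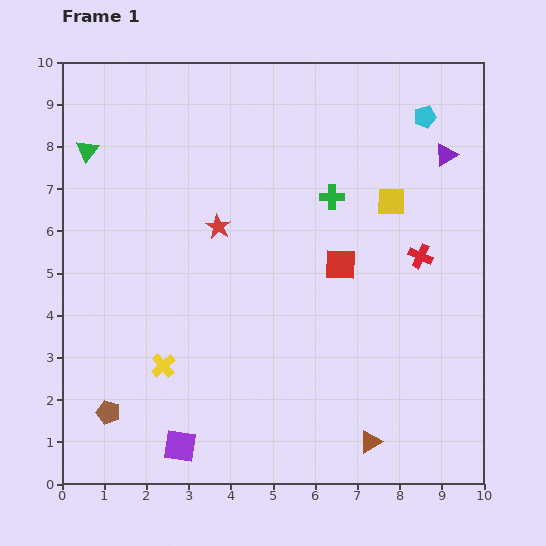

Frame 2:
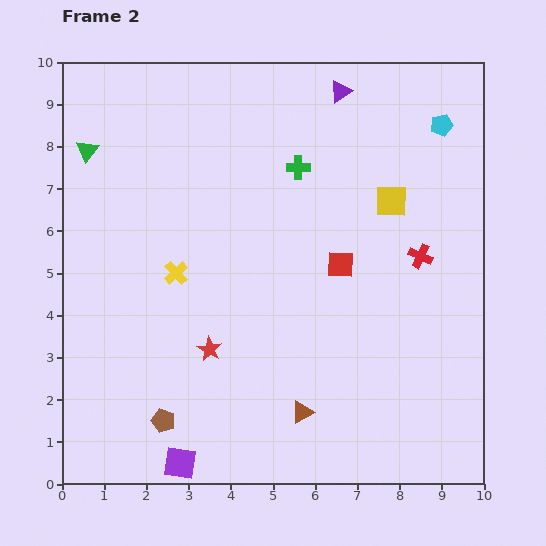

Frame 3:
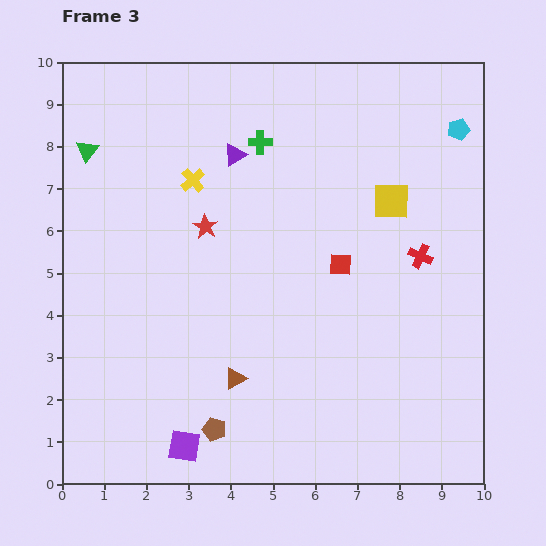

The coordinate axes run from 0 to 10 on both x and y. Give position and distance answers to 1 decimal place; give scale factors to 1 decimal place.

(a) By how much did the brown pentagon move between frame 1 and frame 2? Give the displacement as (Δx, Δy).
(1.3, -0.2)

The brown pentagon was at (1.1, 1.7) in frame 1 and (2.4, 1.5) in frame 2.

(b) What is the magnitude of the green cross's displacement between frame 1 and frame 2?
1.1

The green cross moved from (6.4, 6.8) to (5.6, 7.5), a distance of √(0.8² + 0.7²) ≈ 1.1.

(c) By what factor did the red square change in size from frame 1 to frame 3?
0.7×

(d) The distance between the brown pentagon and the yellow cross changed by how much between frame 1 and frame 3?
+4.2

Distance in frame 1: 1.7. Distance in frame 3: 5.9.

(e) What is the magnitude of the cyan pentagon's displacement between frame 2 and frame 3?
0.4

The cyan pentagon moved from (9.0, 8.5) to (9.4, 8.4), a distance of √(0.4² + 0.1²) ≈ 0.4.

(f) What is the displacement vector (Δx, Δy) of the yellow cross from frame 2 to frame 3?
(0.4, 2.2)

The yellow cross was at (2.7, 5.0) in frame 2 and (3.1, 7.2) in frame 3.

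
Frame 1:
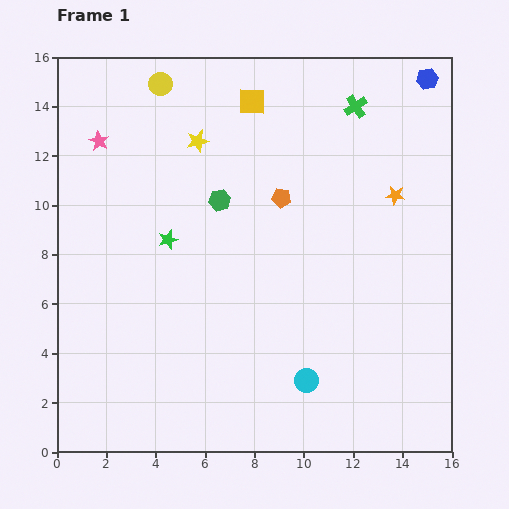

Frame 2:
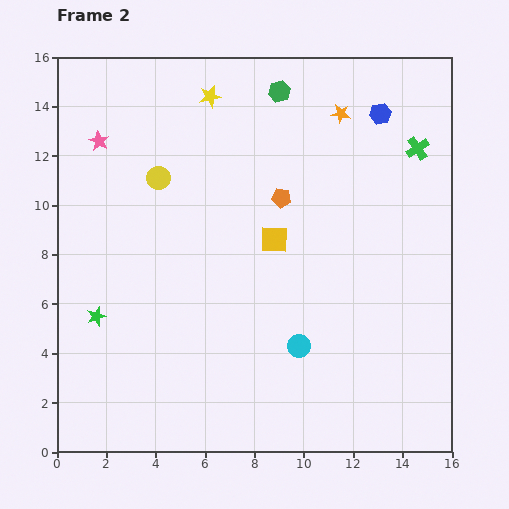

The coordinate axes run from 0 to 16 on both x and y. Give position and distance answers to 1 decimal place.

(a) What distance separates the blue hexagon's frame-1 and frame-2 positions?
2.4

The blue hexagon moved from (15.0, 15.1) to (13.1, 13.7), a distance of √(1.9² + 1.4²) ≈ 2.4.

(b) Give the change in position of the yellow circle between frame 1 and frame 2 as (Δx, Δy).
(-0.1, -3.8)

The yellow circle was at (4.2, 14.9) in frame 1 and (4.1, 11.1) in frame 2.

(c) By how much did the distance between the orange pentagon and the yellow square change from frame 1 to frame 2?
-2.4

Distance in frame 1: 4.1. Distance in frame 2: 1.7.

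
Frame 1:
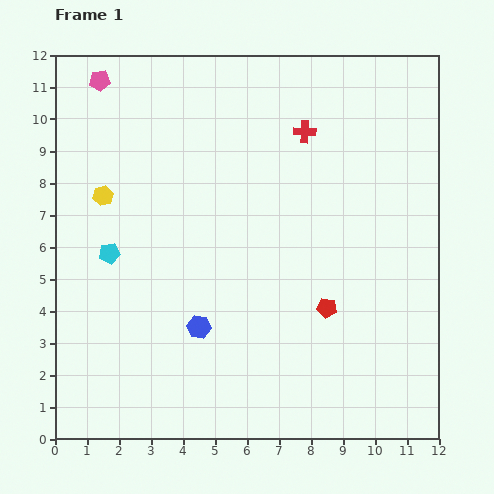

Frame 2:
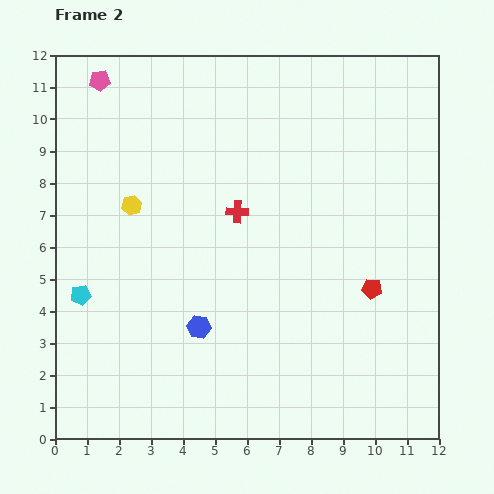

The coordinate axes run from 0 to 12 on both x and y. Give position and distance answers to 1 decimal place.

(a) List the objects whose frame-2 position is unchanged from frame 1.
the blue hexagon, the pink pentagon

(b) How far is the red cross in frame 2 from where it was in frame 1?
3.3

The red cross moved from (7.8, 9.6) to (5.7, 7.1), a distance of √(2.1² + 2.5²) ≈ 3.3.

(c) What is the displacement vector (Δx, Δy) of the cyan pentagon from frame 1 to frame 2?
(-0.9, -1.3)

The cyan pentagon was at (1.7, 5.8) in frame 1 and (0.8, 4.5) in frame 2.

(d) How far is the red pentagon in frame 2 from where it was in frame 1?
1.5

The red pentagon moved from (8.5, 4.1) to (9.9, 4.7), a distance of √(1.4² + 0.6²) ≈ 1.5.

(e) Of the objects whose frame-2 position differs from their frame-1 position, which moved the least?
the yellow hexagon

(moved 0.9)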